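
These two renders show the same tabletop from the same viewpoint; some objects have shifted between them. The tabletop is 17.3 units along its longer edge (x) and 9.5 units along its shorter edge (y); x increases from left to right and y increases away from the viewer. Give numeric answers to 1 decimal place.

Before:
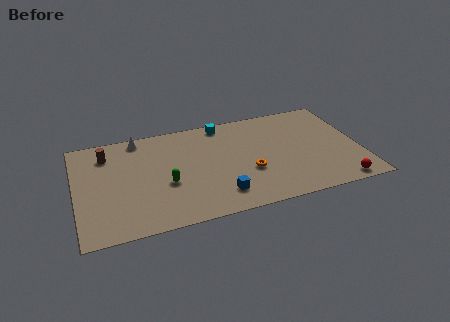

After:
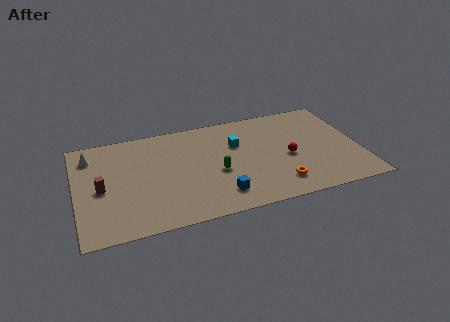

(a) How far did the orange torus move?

2.3

The orange torus was near (10.4, 3.5) before and (12.1, 1.9) after, so it travelled √(1.7² + 1.6²) ≈ 2.3 units.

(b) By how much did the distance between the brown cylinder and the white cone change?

+1.0

Before: roughly 2.2 units apart; after: 3.2. That's 1.0 units further apart.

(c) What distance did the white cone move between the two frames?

3.1

The white cone moved from about (4.0, 8.5) to (1.0, 7.6), a distance of √(3.0² + 0.9²) ≈ 3.1.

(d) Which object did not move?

the blue cube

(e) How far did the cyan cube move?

2.3

From (9.2, 8.5) to (9.9, 6.3), the cyan cube covered √(0.7² + 2.2²) ≈ 2.3 units.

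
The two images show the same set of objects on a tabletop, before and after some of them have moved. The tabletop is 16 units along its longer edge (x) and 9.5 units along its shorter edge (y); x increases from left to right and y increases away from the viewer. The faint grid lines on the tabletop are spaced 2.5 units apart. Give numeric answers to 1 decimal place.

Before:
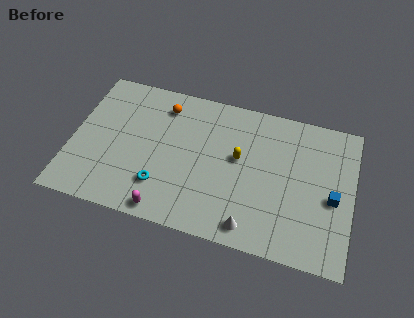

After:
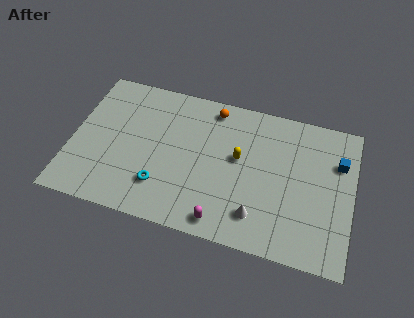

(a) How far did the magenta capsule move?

3.2

From (5.7, 0.9) to (8.9, 1.1), the magenta capsule covered √(3.2² + 0.2²) ≈ 3.2 units.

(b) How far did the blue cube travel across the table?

2.4

The blue cube was near (14.9, 4.2) before and (15.1, 6.6) after, so it travelled √(0.2² + 2.4²) ≈ 2.4 units.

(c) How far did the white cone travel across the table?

0.9

The white cone was near (10.5, 1.2) before and (10.8, 2.0) after, so it travelled √(0.3² + 0.8²) ≈ 0.9 units.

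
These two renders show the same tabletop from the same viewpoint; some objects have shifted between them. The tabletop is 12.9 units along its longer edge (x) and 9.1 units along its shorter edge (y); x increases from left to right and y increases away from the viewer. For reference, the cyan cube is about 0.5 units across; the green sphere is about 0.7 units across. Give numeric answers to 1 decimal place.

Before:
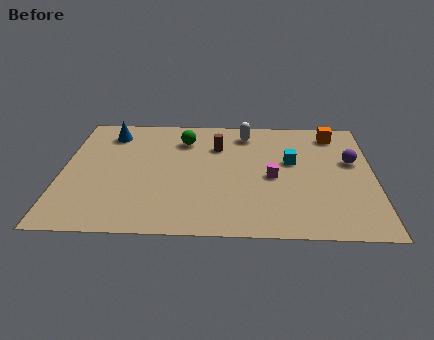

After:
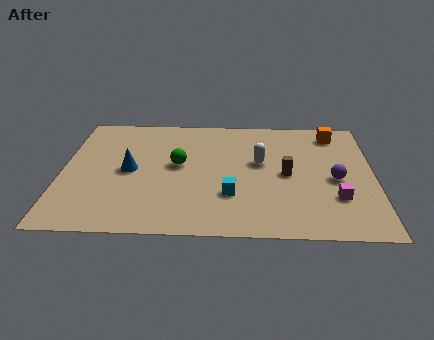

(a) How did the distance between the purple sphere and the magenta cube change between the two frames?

-2.1

Before: roughly 3.5 units apart; after: 1.4. That's 2.1 units closer together.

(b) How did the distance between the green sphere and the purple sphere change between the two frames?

-0.6

They were about 7.2 units apart before and 6.6 after — 0.6 units closer together.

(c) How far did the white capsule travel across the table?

2.4

From (7.6, 7.6) to (8.2, 5.3), the white capsule covered √(0.6² + 2.3²) ≈ 2.4 units.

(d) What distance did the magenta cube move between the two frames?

3.0

The magenta cube moved from about (8.7, 4.2) to (11.3, 2.7), a distance of √(2.6² + 1.5²) ≈ 3.0.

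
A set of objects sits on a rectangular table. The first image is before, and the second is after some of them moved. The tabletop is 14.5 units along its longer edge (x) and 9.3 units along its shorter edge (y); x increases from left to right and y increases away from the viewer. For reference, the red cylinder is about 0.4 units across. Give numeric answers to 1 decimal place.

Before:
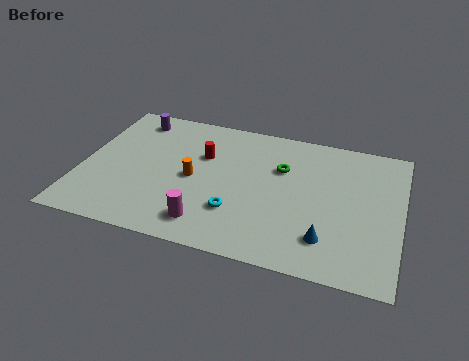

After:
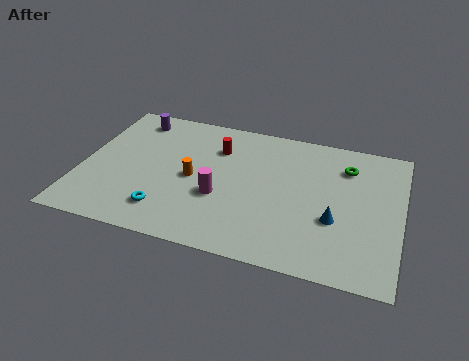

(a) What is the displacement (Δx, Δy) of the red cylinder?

(0.6, 0.7)

The red cylinder was at about (5.4, 6.1) and moved to about (6.0, 6.8).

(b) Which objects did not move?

the orange cylinder and the purple cylinder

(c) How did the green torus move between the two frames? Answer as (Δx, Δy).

(2.9, 0.9)

From the two frames, the green torus sits at roughly (9.0, 6.2) before and (11.9, 7.1) after.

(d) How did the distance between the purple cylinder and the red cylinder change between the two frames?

+0.3

The distance was about 3.8 in the first image and 4.1 in the second, so they moved 0.3 units further apart.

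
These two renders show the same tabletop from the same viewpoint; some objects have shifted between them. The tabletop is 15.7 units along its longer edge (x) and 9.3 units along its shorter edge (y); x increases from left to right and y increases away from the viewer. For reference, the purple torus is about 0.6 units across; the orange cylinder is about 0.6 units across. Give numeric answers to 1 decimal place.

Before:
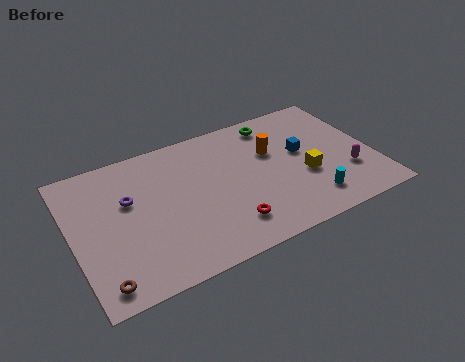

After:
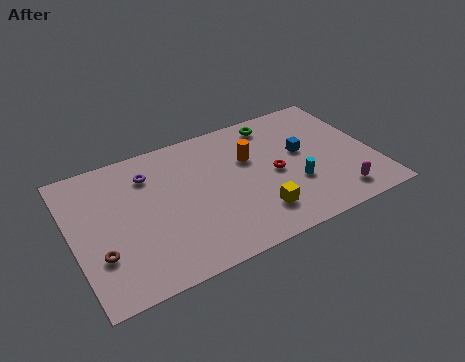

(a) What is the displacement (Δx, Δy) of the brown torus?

(0.1, 1.7)

From the two frames, the brown torus sits at roughly (1.1, 1.2) before and (1.2, 2.9) after.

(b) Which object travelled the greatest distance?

the red torus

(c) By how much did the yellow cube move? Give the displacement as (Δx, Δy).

(-2.8, -1.5)

From the two frames, the yellow cube sits at roughly (12.0, 3.6) before and (9.2, 2.1) after.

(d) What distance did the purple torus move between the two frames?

1.8

The purple torus was near (3.0, 5.8) before and (4.2, 7.1) after, so it travelled √(1.2² + 1.3²) ≈ 1.8 units.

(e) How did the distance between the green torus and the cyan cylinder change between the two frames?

-1.5

Before: roughly 6.3 units apart; after: 4.8. That's 1.5 units closer together.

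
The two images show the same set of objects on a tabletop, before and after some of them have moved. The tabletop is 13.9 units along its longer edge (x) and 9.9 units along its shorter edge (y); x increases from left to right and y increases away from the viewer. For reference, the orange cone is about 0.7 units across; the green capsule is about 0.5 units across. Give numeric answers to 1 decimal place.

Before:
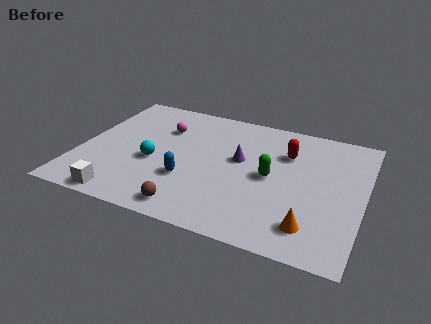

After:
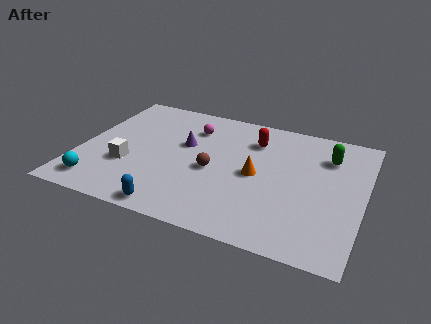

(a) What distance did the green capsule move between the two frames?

3.6

The green capsule was near (9.4, 4.9) before and (12.0, 7.4) after, so it travelled √(2.6² + 2.5²) ≈ 3.6 units.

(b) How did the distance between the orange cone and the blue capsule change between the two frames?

-1.0

The distance was about 6.3 in the first image and 5.3 in the second, so they moved 1.0 units closer together.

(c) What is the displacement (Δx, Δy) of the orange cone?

(-2.9, 2.9)

The orange cone was at about (11.6, 1.9) and moved to about (8.7, 4.8).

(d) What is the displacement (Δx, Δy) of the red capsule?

(-1.7, 0.5)

The red capsule was at about (10.0, 7.0) and moved to about (8.3, 7.5).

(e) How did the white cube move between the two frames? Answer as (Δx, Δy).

(-0.1, 2.5)

The white cube started near (2.6, 0.9) and ended near (2.5, 3.4).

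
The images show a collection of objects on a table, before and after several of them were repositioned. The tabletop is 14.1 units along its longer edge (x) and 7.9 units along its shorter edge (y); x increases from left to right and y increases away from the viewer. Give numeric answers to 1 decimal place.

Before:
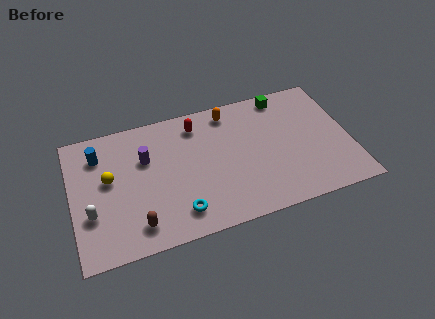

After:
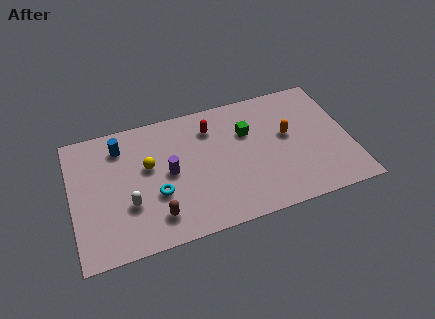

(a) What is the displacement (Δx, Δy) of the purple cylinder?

(1.1, -1.2)

The purple cylinder was at about (3.8, 5.2) and moved to about (4.9, 4.0).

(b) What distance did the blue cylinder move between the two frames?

1.1

The blue cylinder moved from about (1.5, 6.1) to (2.6, 6.3), a distance of √(1.1² + 0.2²) ≈ 1.1.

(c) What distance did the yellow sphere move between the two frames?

2.0

The yellow sphere was near (1.9, 4.5) before and (3.9, 4.7) after, so it travelled √(2.0² + 0.2²) ≈ 2.0 units.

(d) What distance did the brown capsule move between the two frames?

1.0

The brown capsule moved from about (3.1, 1.4) to (4.1, 1.6), a distance of √(1.0² + 0.2²) ≈ 1.0.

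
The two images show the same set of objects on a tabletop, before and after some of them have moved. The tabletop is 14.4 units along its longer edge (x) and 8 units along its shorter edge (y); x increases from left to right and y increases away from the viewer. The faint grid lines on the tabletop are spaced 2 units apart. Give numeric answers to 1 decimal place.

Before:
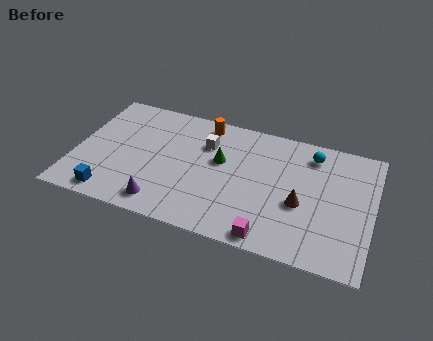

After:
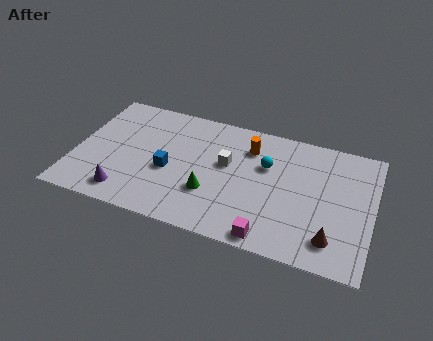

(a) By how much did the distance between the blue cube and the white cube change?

-3.3

They were about 6.3 units apart before and 3.0 after — 3.3 units closer together.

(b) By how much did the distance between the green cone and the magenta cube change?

-1.3

The distance was about 4.8 in the first image and 3.5 in the second, so they moved 1.3 units closer together.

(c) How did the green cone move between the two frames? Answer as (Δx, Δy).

(-0.3, -2.2)

From the two frames, the green cone sits at roughly (7.0, 4.8) before and (6.7, 2.6) after.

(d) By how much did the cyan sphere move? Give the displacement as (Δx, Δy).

(-2.1, -1.4)

The cyan sphere started near (11.3, 6.6) and ended near (9.2, 5.2).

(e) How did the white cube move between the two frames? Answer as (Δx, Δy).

(1.1, -1.0)

The white cube was at about (6.2, 5.7) and moved to about (7.3, 4.7).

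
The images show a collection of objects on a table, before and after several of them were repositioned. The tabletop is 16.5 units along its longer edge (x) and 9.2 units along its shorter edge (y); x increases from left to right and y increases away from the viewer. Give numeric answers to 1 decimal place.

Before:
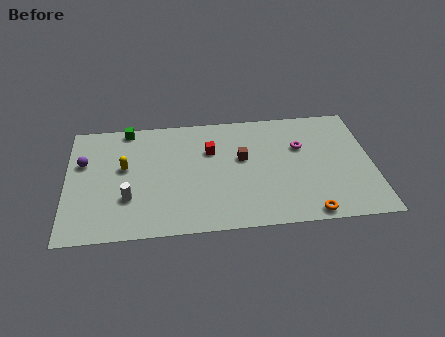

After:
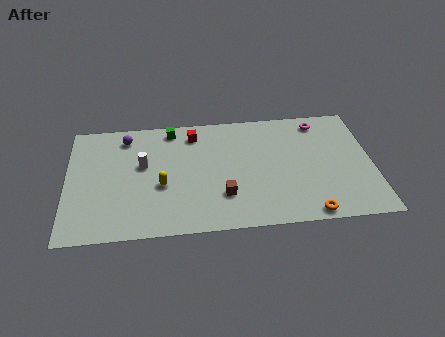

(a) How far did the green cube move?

2.4

From (3.3, 8.4) to (5.7, 8.1), the green cube covered √(2.4² + 0.3²) ≈ 2.4 units.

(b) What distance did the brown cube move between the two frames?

3.0

The brown cube moved from about (9.5, 5.4) to (8.4, 2.6), a distance of √(1.1² + 2.8²) ≈ 3.0.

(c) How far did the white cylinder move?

2.6

From (3.3, 2.9) to (4.1, 5.4), the white cylinder covered √(0.8² + 2.5²) ≈ 2.6 units.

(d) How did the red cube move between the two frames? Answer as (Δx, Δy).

(-0.9, 1.4)

The red cube was at about (7.8, 6.2) and moved to about (6.9, 7.6).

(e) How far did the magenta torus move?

2.2

The magenta torus moved from about (12.7, 6.0) to (13.8, 7.9), a distance of √(1.1² + 1.9²) ≈ 2.2.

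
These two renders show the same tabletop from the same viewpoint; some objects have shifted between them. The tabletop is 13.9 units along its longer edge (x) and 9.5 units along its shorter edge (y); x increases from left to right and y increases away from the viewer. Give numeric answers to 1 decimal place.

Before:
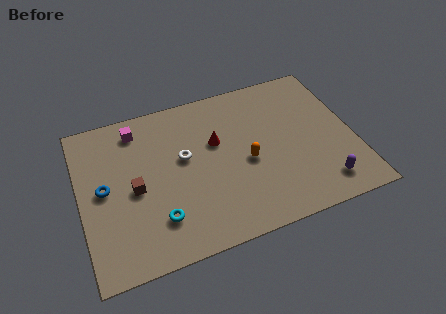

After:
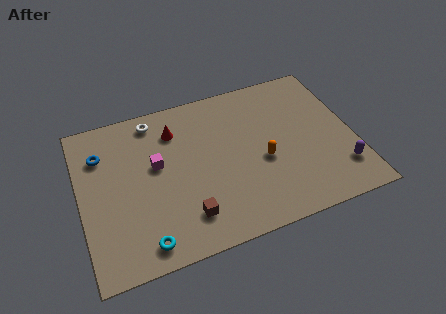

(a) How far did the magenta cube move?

2.6

The magenta cube was near (3.1, 8.0) before and (3.9, 5.5) after, so it travelled √(0.8² + 2.5²) ≈ 2.6 units.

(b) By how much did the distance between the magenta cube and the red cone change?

-2.3

The distance was about 4.4 in the first image and 2.1 in the second, so they moved 2.3 units closer together.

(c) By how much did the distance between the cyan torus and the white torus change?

+3.6

They were about 3.6 units apart before and 7.2 after — 3.6 units further apart.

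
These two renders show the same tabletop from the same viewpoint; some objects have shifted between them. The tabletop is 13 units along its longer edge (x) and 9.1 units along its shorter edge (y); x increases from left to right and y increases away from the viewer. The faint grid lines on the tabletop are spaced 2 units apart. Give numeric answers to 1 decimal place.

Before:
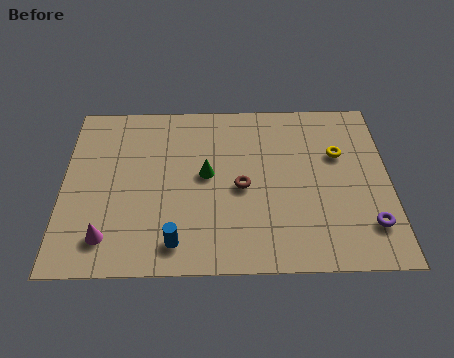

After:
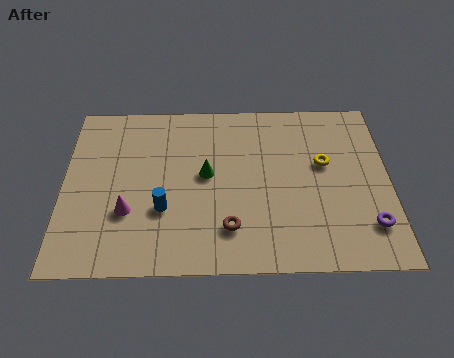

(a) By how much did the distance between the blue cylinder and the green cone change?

-1.2

The distance was about 3.7 in the first image and 2.5 in the second, so they moved 1.2 units closer together.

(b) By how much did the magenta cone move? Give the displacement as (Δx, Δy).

(0.8, 1.3)

The magenta cone started near (1.8, 1.7) and ended near (2.6, 3.0).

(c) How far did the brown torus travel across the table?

2.2

From (7.1, 4.2) to (6.6, 2.1), the brown torus covered √(0.5² + 2.1²) ≈ 2.2 units.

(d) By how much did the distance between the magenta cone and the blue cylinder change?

-1.3

Before: roughly 2.7 units apart; after: 1.4. That's 1.3 units closer together.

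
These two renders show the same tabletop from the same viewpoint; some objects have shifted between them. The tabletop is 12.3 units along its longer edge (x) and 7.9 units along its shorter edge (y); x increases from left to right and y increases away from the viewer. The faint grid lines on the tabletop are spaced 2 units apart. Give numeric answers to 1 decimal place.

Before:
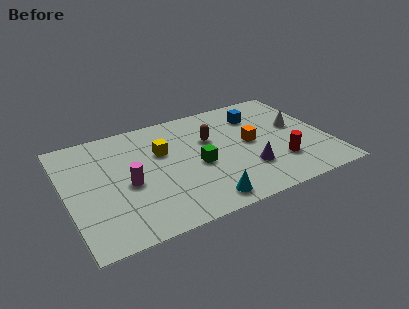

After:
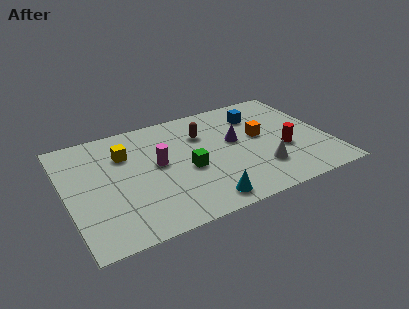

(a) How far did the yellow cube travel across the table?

1.8

The yellow cube moved from about (4.6, 5.1) to (2.9, 5.6), a distance of √(1.7² + 0.5²) ≈ 1.8.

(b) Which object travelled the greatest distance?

the white cone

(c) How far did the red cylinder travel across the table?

0.9

From (9.8, 2.2) to (10.1, 3.0), the red cylinder covered √(0.3² + 0.8²) ≈ 0.9 units.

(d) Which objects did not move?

the blue cube and the cyan cone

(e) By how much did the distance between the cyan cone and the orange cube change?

+0.6

The distance was about 4.1 in the first image and 4.7 in the second, so they moved 0.6 units further apart.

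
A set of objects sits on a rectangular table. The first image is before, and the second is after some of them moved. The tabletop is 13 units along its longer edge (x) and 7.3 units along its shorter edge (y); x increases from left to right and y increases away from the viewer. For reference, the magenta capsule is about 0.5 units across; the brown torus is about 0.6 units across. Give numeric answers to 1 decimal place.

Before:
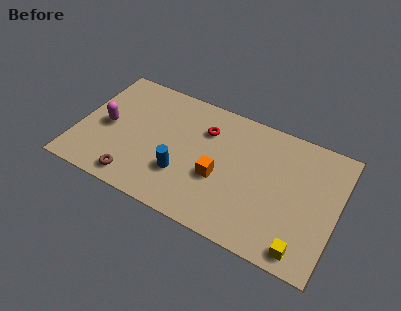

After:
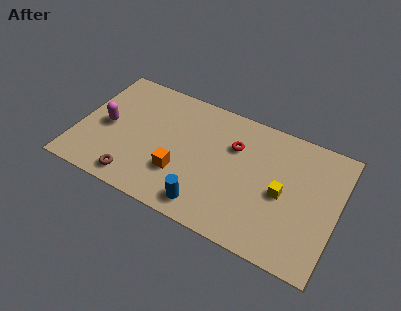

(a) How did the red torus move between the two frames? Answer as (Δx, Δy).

(1.5, -0.3)

The red torus was at about (6.2, 5.3) and moved to about (7.7, 5.0).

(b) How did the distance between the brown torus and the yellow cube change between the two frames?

-0.9

Before: roughly 8.4 units apart; after: 7.5. That's 0.9 units closer together.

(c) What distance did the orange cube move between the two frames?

2.0

From (7.2, 2.9) to (5.3, 2.3), the orange cube covered √(1.9² + 0.6²) ≈ 2.0 units.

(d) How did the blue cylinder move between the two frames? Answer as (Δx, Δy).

(1.4, -1.2)

The blue cylinder was at about (5.4, 2.3) and moved to about (6.8, 1.1).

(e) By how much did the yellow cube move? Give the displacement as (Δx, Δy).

(-1.3, 2.5)

From the two frames, the yellow cube sits at roughly (11.6, 0.9) before and (10.3, 3.4) after.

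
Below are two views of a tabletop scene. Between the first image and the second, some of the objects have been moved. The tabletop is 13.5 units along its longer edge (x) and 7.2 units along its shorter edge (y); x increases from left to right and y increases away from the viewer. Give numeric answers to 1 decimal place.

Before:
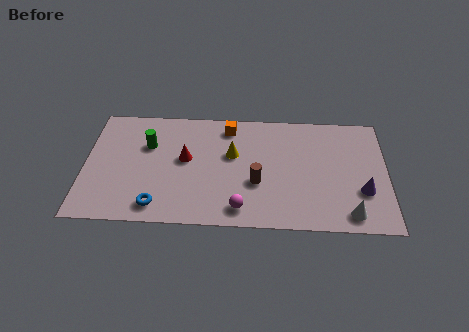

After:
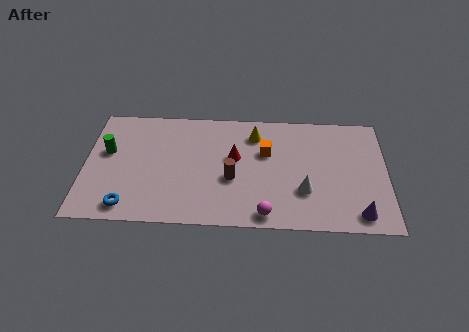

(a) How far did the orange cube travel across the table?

2.3

The orange cube was near (6.4, 6.1) before and (8.1, 4.6) after, so it travelled √(1.7² + 1.5²) ≈ 2.3 units.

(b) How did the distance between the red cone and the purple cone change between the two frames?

-1.7

They were about 8.1 units apart before and 6.4 after — 1.7 units closer together.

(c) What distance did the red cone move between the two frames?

2.2

From (4.5, 4.0) to (6.7, 4.2), the red cone covered √(2.2² + 0.2²) ≈ 2.2 units.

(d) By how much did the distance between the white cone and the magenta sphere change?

-2.5

Before: roughly 4.8 units apart; after: 2.3. That's 2.5 units closer together.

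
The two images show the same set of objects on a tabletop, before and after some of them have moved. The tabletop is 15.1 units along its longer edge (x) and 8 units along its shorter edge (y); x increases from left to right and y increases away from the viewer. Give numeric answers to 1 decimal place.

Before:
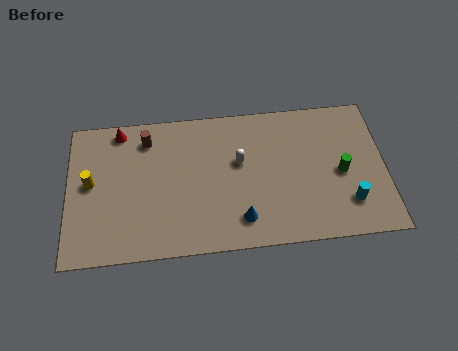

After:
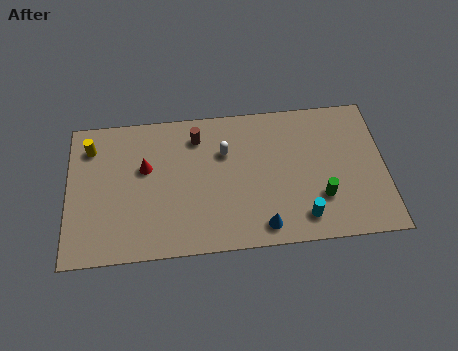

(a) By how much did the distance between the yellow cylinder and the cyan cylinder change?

-1.3

They were about 12.4 units apart before and 11.1 after — 1.3 units closer together.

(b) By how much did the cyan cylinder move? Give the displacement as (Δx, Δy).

(-2.2, -0.6)

The cyan cylinder was at about (13.3, 2.0) and moved to about (11.1, 1.4).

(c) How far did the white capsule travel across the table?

0.9

The white capsule moved from about (8.2, 4.8) to (7.5, 5.4), a distance of √(0.7² + 0.6²) ≈ 0.9.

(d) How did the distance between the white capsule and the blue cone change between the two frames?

+1.4

The distance was about 3.2 in the first image and 4.6 in the second, so they moved 1.4 units further apart.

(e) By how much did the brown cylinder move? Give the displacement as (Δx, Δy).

(2.4, -0.1)

From the two frames, the brown cylinder sits at roughly (3.8, 6.5) before and (6.2, 6.4) after.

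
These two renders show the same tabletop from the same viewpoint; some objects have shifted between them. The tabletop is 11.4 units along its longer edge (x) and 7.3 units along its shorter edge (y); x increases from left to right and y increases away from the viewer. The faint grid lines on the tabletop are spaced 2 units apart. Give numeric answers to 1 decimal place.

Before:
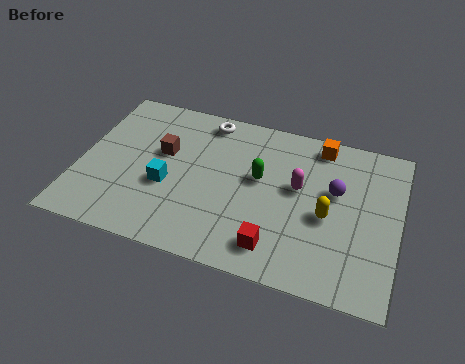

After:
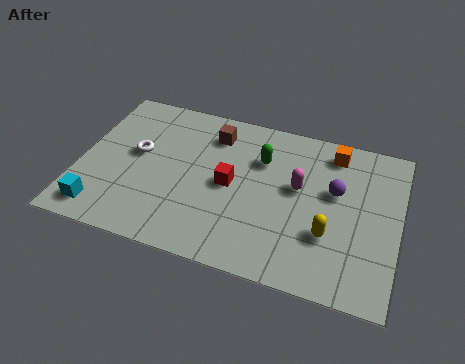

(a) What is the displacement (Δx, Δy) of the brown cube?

(1.7, 1.4)

From the two frames, the brown cube sits at roughly (2.9, 4.4) before and (4.6, 5.8) after.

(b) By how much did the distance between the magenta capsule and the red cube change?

-0.5

The distance was about 3.0 in the first image and 2.5 in the second, so they moved 0.5 units closer together.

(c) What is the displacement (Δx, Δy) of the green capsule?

(0.0, 0.9)

The green capsule started near (6.4, 4.2) and ended near (6.4, 5.1).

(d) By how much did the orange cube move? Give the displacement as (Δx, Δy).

(0.5, -0.2)

The orange cube was at about (8.4, 6.4) and moved to about (8.9, 6.2).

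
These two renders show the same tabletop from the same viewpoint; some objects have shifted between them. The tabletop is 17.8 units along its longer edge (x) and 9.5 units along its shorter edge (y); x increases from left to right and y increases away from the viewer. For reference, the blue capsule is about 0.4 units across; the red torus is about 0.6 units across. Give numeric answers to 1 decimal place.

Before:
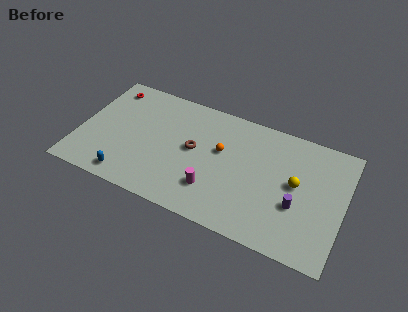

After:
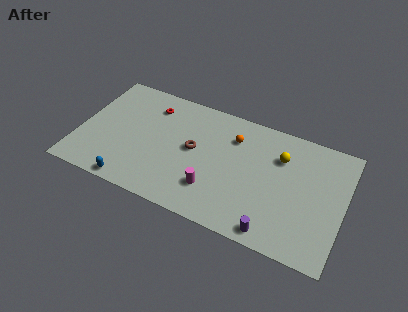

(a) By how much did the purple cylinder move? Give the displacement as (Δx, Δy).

(-1.3, -2.5)

The purple cylinder was at about (14.8, 3.5) and moved to about (13.5, 1.0).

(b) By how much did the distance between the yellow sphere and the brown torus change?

-1.0

The distance was about 6.9 in the first image and 5.9 in the second, so they moved 1.0 units closer together.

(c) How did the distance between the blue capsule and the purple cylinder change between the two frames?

-1.8

They were about 11.3 units apart before and 9.5 after — 1.8 units closer together.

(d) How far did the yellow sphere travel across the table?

2.1

The yellow sphere moved from about (14.6, 5.1) to (13.4, 6.8), a distance of √(1.2² + 1.7²) ≈ 2.1.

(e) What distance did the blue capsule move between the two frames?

0.5

The blue capsule was near (3.7, 1.2) before and (4.0, 0.8) after, so it travelled √(0.3² + 0.4²) ≈ 0.5 units.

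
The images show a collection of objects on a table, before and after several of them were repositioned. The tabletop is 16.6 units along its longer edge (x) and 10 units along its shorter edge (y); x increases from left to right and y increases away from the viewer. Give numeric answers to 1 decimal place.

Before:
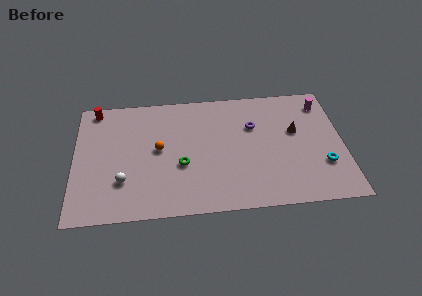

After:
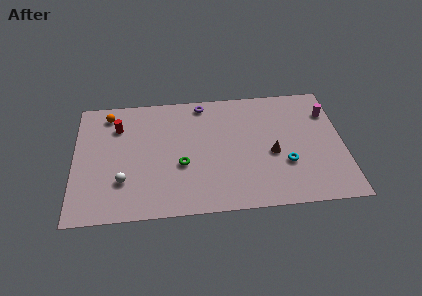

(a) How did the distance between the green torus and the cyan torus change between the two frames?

-2.3

The distance was about 8.7 in the first image and 6.4 in the second, so they moved 2.3 units closer together.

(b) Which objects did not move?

the white sphere and the green torus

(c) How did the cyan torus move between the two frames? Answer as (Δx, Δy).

(-2.3, 0.3)

The cyan torus started near (15.3, 3.1) and ended near (13.0, 3.4).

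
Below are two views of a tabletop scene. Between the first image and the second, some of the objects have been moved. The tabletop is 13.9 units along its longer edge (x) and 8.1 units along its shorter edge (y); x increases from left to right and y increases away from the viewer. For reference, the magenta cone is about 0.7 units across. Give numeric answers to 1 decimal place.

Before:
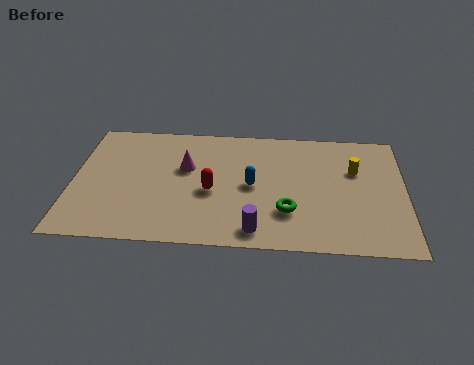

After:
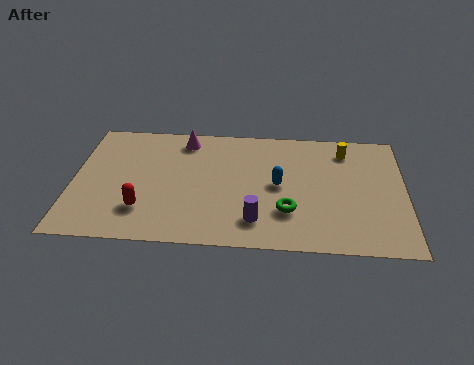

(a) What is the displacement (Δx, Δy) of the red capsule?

(-2.8, -1.4)

From the two frames, the red capsule sits at roughly (5.8, 3.5) before and (3.0, 2.1) after.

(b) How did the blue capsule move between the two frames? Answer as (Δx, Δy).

(1.1, 0.1)

From the two frames, the blue capsule sits at roughly (7.5, 4.0) before and (8.6, 4.1) after.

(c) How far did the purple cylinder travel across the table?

0.6

From (7.7, 1.1) to (7.7, 1.7), the purple cylinder covered √(0.0² + 0.6²) ≈ 0.6 units.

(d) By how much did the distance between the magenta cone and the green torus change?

+1.3

Before: roughly 5.0 units apart; after: 6.3. That's 1.3 units further apart.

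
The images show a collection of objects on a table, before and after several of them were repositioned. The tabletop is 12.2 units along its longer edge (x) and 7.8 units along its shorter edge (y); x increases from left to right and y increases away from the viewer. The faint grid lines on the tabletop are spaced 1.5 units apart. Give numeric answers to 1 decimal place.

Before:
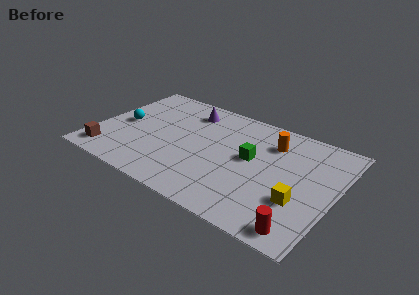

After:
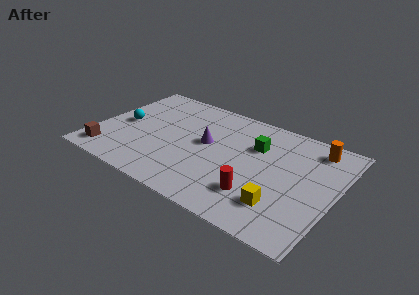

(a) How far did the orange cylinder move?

2.2

The orange cylinder moved from about (8.7, 5.9) to (10.8, 6.6), a distance of √(2.1² + 0.7²) ≈ 2.2.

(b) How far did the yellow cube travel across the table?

1.1

The yellow cube moved from about (10.6, 2.6) to (9.8, 1.9), a distance of √(0.8² + 0.7²) ≈ 1.1.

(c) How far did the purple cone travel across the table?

2.4

From (4.3, 6.3) to (5.6, 4.3), the purple cone covered √(1.3² + 2.0²) ≈ 2.4 units.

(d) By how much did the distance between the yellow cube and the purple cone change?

-2.5

Before: roughly 7.3 units apart; after: 4.8. That's 2.5 units closer together.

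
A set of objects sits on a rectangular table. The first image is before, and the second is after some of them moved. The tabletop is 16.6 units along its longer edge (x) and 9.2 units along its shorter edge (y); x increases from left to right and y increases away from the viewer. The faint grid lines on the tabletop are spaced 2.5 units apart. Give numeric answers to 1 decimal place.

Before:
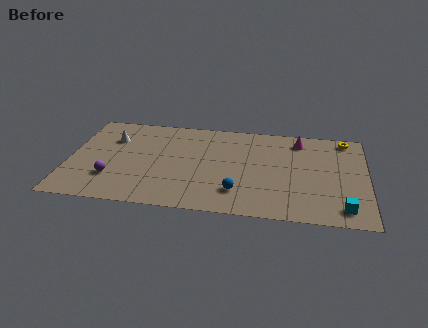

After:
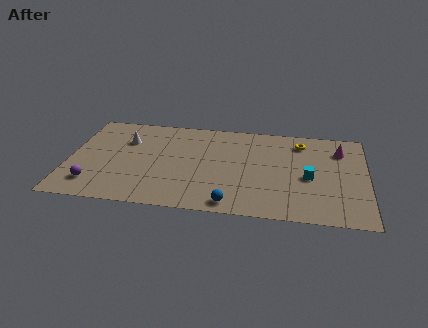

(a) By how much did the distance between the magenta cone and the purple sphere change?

+3.0

They were about 11.5 units apart before and 14.5 after — 3.0 units further apart.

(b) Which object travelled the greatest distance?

the cyan cube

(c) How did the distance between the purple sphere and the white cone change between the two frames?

+0.9

The distance was about 3.9 in the first image and 4.8 in the second, so they moved 0.9 units further apart.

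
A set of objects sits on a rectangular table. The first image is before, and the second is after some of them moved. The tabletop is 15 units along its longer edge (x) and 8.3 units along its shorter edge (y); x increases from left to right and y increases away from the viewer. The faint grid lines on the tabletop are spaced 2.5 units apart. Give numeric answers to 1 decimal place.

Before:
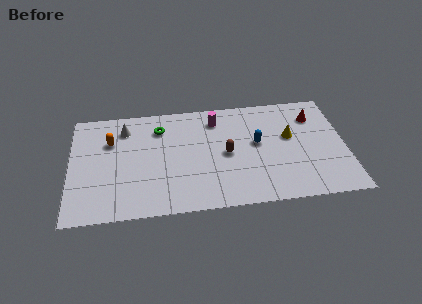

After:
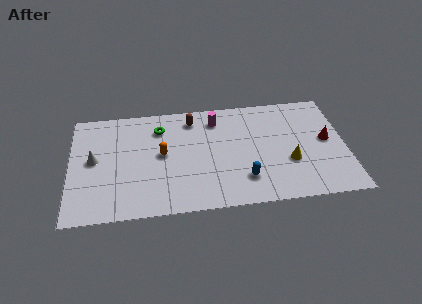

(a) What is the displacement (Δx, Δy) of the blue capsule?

(-0.8, -2.6)

From the two frames, the blue capsule sits at roughly (10.2, 4.6) before and (9.4, 2.0) after.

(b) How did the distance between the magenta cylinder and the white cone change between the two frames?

+2.1

The distance was about 5.0 in the first image and 7.1 in the second, so they moved 2.1 units further apart.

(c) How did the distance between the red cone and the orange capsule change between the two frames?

-2.2

They were about 11.2 units apart before and 9.0 after — 2.2 units closer together.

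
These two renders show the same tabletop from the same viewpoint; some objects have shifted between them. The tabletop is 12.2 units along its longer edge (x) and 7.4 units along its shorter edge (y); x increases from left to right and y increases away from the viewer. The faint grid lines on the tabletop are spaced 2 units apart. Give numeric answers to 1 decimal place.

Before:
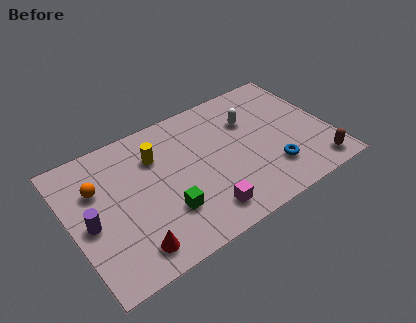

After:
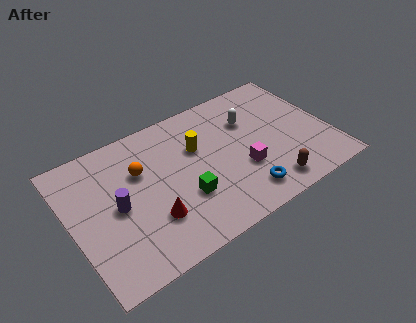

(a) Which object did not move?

the white capsule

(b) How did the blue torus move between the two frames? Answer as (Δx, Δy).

(-1.5, -0.6)

The blue torus was at about (9.2, 1.9) and moved to about (7.7, 1.3).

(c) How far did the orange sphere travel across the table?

2.0

The orange sphere moved from about (1.4, 5.0) to (3.4, 4.9), a distance of √(2.0² + 0.1²) ≈ 2.0.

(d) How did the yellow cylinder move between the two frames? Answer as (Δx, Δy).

(1.9, -0.5)

The yellow cylinder was at about (4.2, 5.3) and moved to about (6.1, 4.8).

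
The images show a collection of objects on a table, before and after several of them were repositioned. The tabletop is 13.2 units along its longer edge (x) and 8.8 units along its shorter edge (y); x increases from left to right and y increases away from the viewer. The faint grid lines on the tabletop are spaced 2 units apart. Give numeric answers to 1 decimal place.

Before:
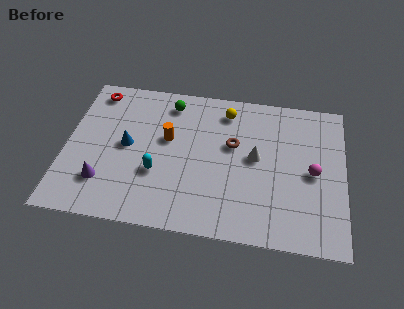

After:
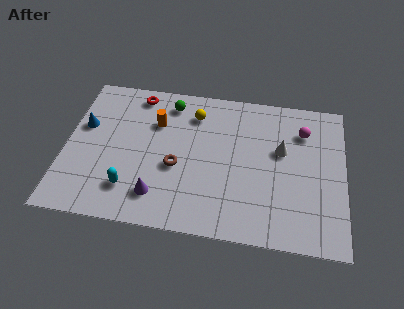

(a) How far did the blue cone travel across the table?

2.3

The blue cone moved from about (2.9, 4.5) to (0.8, 5.4), a distance of √(2.1² + 0.9²) ≈ 2.3.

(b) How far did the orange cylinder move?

1.1

The orange cylinder was near (4.8, 5.2) before and (4.2, 6.1) after, so it travelled √(0.6² + 0.9²) ≈ 1.1 units.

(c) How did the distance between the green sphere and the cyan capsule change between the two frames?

+1.3

The distance was about 4.3 in the first image and 5.6 in the second, so they moved 1.3 units further apart.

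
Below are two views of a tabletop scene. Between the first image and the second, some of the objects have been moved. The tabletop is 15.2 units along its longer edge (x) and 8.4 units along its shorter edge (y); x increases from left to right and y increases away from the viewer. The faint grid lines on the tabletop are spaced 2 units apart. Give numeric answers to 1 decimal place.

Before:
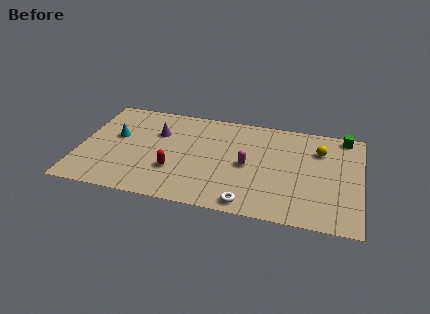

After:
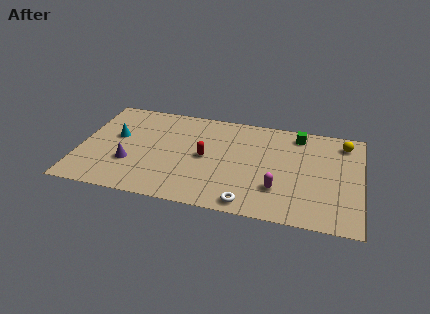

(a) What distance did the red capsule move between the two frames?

2.2

From (5.2, 2.7) to (6.8, 4.2), the red capsule covered √(1.6² + 1.5²) ≈ 2.2 units.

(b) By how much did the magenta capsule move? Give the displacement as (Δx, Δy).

(1.7, -1.6)

The magenta capsule was at about (9.1, 4.0) and moved to about (10.8, 2.4).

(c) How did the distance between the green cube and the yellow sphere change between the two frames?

+0.5

They were about 2.0 units apart before and 2.5 after — 0.5 units further apart.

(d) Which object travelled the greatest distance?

the purple cone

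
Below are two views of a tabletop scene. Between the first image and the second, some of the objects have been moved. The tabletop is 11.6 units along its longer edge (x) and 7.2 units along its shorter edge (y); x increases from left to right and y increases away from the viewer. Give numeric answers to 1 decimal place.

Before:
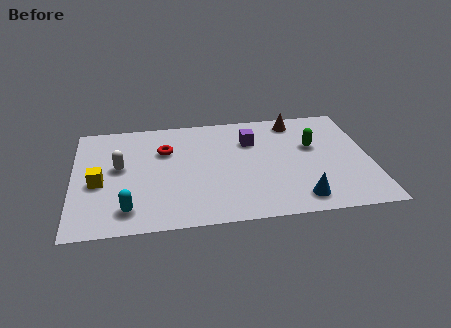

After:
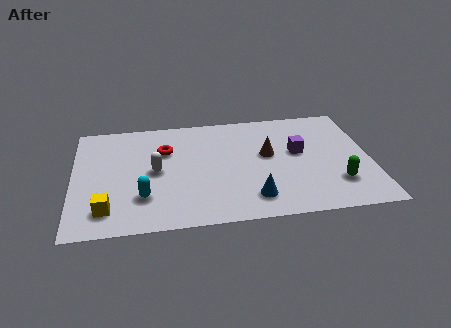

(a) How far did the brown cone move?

2.4

The brown cone was near (8.8, 6.2) before and (7.6, 4.1) after, so it travelled √(1.2² + 2.1²) ≈ 2.4 units.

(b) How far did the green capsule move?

2.6

From (9.4, 4.4) to (10.2, 1.9), the green capsule covered √(0.8² + 2.5²) ≈ 2.6 units.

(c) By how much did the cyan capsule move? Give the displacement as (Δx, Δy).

(0.6, 0.7)

The cyan capsule was at about (2.1, 1.3) and moved to about (2.7, 2.0).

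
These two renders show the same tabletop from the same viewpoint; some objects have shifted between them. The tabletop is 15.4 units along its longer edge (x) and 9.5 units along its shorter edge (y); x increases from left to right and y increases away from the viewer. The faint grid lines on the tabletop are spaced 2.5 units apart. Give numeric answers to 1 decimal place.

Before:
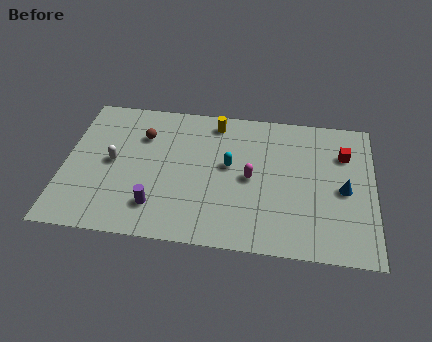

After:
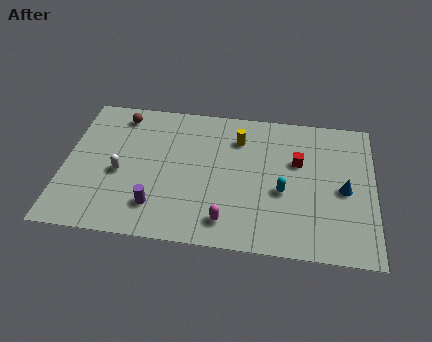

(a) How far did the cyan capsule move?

3.0

The cyan capsule was near (8.2, 5.3) before and (10.9, 3.9) after, so it travelled √(2.7² + 1.4²) ≈ 3.0 units.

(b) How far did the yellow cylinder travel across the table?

1.6

The yellow cylinder was near (7.4, 8.2) before and (8.6, 7.2) after, so it travelled √(1.2² + 1.0²) ≈ 1.6 units.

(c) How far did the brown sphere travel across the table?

1.8

From (3.8, 6.8) to (2.6, 8.1), the brown sphere covered √(1.2² + 1.3²) ≈ 1.8 units.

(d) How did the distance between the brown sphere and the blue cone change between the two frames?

+1.5

They were about 10.4 units apart before and 11.9 after — 1.5 units further apart.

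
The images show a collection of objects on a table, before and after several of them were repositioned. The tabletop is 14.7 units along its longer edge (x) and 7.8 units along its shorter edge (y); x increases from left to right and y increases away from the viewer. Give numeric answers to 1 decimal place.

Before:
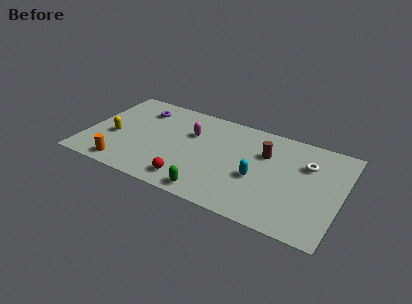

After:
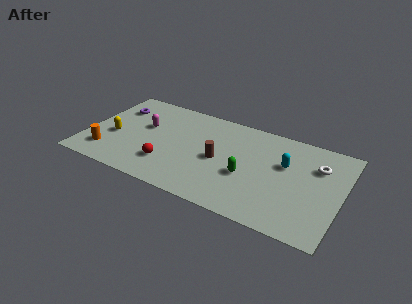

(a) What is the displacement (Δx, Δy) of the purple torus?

(-1.4, -0.4)

The purple torus was at about (2.8, 6.1) and moved to about (1.4, 5.7).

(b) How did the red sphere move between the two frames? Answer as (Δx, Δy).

(-1.4, 0.8)

From the two frames, the red sphere sits at roughly (6.3, 1.3) before and (4.9, 2.1) after.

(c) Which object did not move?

the yellow capsule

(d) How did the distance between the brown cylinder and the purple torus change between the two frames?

-0.8

They were about 7.4 units apart before and 6.6 after — 0.8 units closer together.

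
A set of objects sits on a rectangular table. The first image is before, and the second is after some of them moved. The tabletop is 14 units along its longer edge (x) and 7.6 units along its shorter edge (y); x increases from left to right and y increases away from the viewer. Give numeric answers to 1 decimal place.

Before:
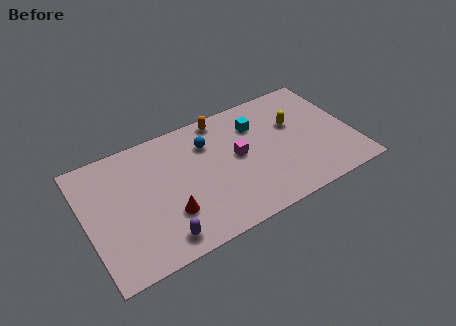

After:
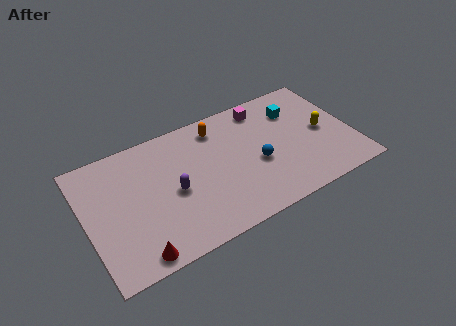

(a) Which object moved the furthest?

the blue sphere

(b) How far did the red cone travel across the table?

2.4

The red cone was near (4.1, 2.3) before and (2.2, 0.8) after, so it travelled √(1.9² + 1.5²) ≈ 2.4 units.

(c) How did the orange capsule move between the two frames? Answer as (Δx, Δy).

(-0.3, -0.5)

From the two frames, the orange capsule sits at roughly (7.5, 6.8) before and (7.2, 6.3) after.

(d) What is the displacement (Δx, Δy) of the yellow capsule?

(1.4, -1.1)

From the two frames, the yellow capsule sits at roughly (11.1, 4.8) before and (12.5, 3.7) after.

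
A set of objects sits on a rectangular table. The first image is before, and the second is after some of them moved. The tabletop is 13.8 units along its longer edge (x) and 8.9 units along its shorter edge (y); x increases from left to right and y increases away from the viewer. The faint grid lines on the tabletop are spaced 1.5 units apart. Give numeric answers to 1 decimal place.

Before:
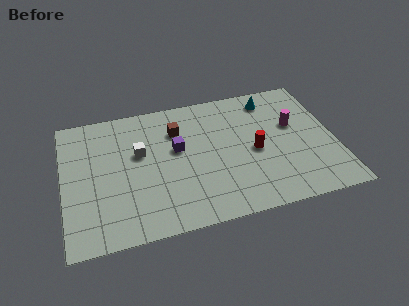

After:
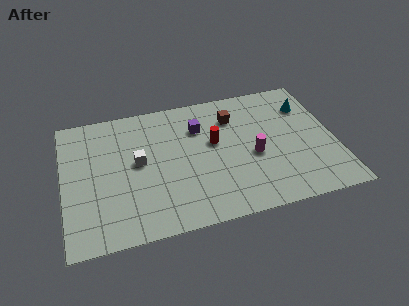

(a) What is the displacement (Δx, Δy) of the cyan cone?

(1.8, -0.9)

From the two frames, the cyan cone sits at roughly (10.8, 7.5) before and (12.6, 6.6) after.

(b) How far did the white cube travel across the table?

0.6

The white cube was near (3.9, 5.4) before and (3.8, 4.8) after, so it travelled √(0.1² + 0.6²) ≈ 0.6 units.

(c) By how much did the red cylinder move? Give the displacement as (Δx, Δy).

(-2.0, 1.1)

From the two frames, the red cylinder sits at roughly (9.7, 4.1) before and (7.7, 5.2) after.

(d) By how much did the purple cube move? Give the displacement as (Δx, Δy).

(1.2, 1.2)

From the two frames, the purple cube sits at roughly (5.8, 5.2) before and (7.0, 6.4) after.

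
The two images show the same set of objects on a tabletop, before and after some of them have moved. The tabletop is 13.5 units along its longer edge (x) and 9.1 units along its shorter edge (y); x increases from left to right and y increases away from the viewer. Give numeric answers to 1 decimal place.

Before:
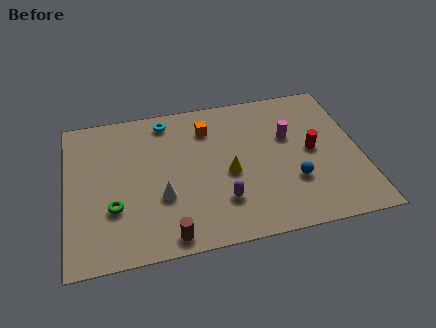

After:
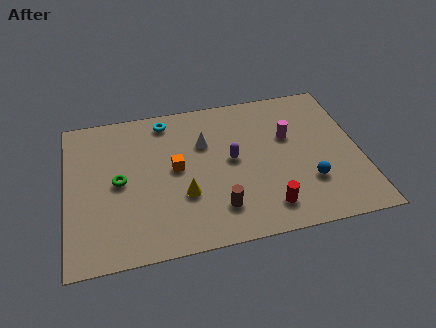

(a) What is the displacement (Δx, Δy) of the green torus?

(0.3, 1.5)

From the two frames, the green torus sits at roughly (2.1, 3.0) before and (2.4, 4.5) after.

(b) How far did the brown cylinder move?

2.5

From (4.5, 0.9) to (6.8, 2.0), the brown cylinder covered √(2.3² + 1.1²) ≈ 2.5 units.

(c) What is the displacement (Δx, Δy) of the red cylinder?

(-2.3, -3.0)

From the two frames, the red cylinder sits at roughly (11.3, 4.6) before and (9.0, 1.6) after.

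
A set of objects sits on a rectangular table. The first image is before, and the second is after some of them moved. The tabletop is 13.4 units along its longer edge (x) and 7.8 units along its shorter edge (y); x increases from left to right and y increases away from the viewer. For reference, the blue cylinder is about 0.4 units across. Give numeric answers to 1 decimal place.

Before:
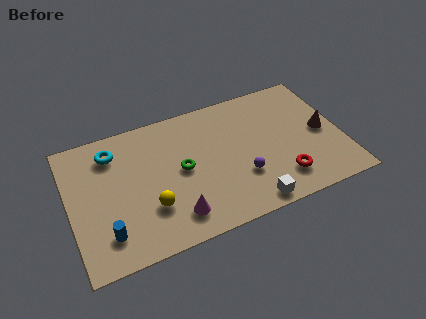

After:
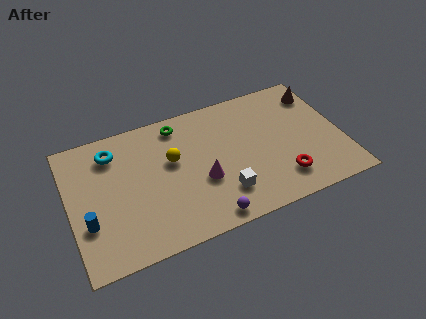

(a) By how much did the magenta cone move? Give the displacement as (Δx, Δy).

(1.5, 1.5)

The magenta cone started near (4.9, 1.5) and ended near (6.4, 3.0).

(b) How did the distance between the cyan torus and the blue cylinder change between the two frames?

-0.7

Before: roughly 4.6 units apart; after: 3.9. That's 0.7 units closer together.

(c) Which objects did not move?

the cyan torus and the red torus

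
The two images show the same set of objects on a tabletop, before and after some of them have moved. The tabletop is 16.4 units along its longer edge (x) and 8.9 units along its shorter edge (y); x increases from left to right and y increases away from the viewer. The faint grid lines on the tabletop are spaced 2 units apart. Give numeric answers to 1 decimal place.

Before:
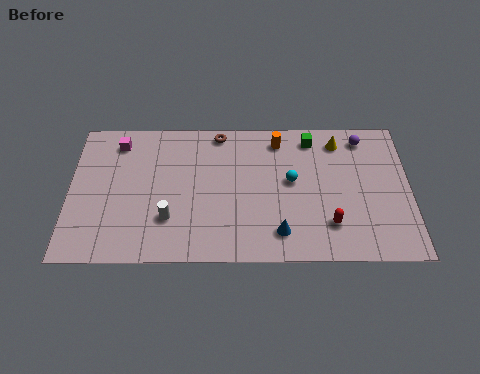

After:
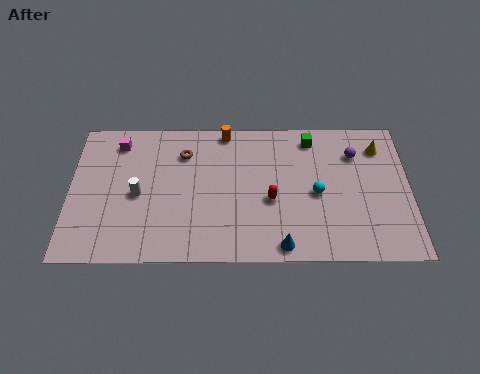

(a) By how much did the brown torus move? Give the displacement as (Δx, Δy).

(-1.7, -1.3)

From the two frames, the brown torus sits at roughly (7.2, 8.0) before and (5.5, 6.7) after.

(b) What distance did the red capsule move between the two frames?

3.2

The red capsule moved from about (12.5, 2.2) to (9.7, 3.7), a distance of √(2.8² + 1.5²) ≈ 3.2.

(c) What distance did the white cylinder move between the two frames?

2.1

The white cylinder moved from about (4.8, 2.6) to (3.3, 4.1), a distance of √(1.5² + 1.5²) ≈ 2.1.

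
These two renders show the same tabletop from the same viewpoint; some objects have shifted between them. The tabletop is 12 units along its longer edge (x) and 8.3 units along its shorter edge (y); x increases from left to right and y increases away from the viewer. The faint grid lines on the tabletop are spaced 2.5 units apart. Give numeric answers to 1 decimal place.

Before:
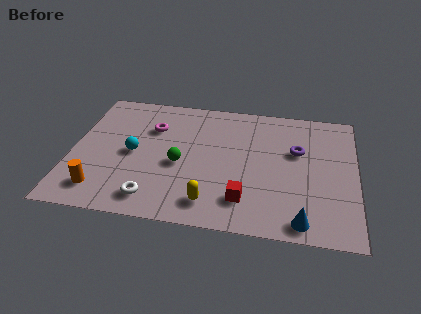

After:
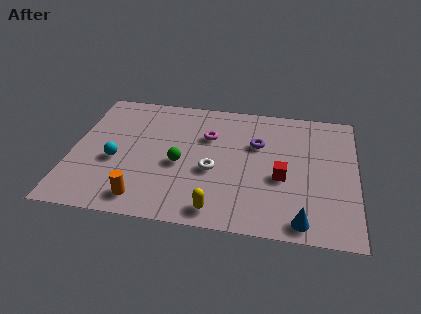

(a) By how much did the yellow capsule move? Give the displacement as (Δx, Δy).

(0.3, -0.4)

From the two frames, the yellow capsule sits at roughly (6.0, 1.4) before and (6.3, 1.0) after.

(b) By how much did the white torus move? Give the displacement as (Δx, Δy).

(2.4, 2.1)

The white torus was at about (3.6, 1.3) and moved to about (6.0, 3.4).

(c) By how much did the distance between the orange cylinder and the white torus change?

+1.4

Before: roughly 2.2 units apart; after: 3.6. That's 1.4 units further apart.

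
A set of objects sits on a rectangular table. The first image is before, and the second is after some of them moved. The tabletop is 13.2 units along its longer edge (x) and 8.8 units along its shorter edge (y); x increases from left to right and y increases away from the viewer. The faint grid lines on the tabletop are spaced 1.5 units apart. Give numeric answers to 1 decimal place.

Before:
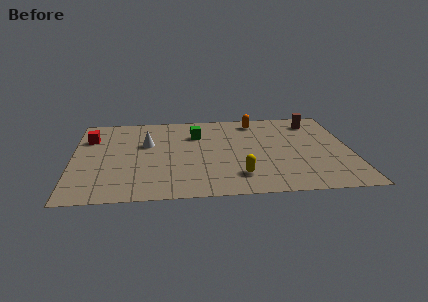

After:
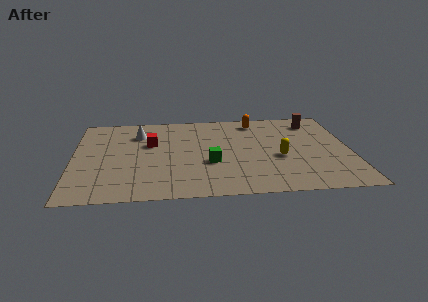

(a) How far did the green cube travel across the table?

3.1

From (5.9, 6.3) to (6.5, 3.3), the green cube covered √(0.6² + 3.0²) ≈ 3.1 units.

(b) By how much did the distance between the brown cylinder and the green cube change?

+0.6

They were about 5.8 units apart before and 6.4 after — 0.6 units further apart.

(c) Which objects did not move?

the brown cylinder and the orange capsule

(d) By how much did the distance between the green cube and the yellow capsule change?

-1.5

They were about 4.8 units apart before and 3.3 after — 1.5 units closer together.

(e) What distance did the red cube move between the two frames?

3.0

The red cube moved from about (0.8, 6.3) to (3.7, 5.5), a distance of √(2.9² + 0.8²) ≈ 3.0.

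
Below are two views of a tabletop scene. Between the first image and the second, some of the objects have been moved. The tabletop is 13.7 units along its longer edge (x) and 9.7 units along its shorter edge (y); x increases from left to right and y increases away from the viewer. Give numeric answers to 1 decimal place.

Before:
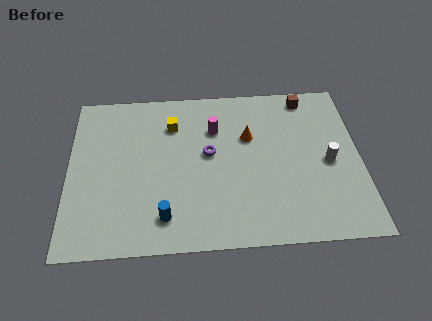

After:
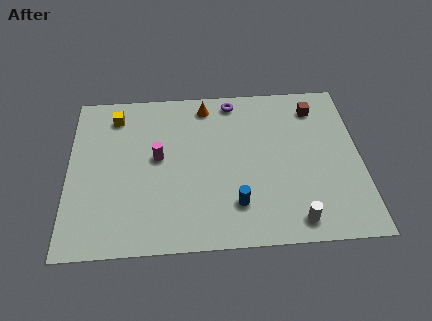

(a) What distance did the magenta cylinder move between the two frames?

3.1

From (6.9, 6.9) to (4.2, 5.3), the magenta cylinder covered √(2.7² + 1.6²) ≈ 3.1 units.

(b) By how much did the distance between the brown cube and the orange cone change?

+1.6

They were about 3.6 units apart before and 5.2 after — 1.6 units further apart.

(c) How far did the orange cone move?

2.9

The orange cone moved from about (8.5, 6.3) to (6.5, 8.4), a distance of √(2.0² + 2.1²) ≈ 2.9.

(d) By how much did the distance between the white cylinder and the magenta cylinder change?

+1.7

The distance was about 5.8 in the first image and 7.5 in the second, so they moved 1.7 units further apart.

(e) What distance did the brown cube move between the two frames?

0.8

From (11.3, 8.6) to (11.7, 7.9), the brown cube covered √(0.4² + 0.7²) ≈ 0.8 units.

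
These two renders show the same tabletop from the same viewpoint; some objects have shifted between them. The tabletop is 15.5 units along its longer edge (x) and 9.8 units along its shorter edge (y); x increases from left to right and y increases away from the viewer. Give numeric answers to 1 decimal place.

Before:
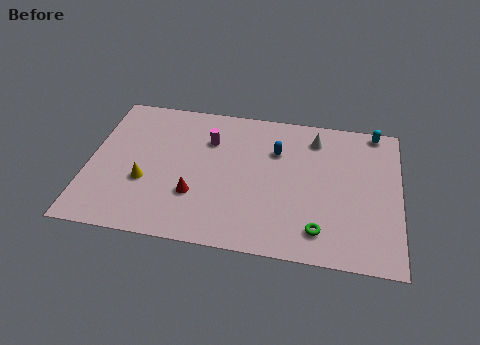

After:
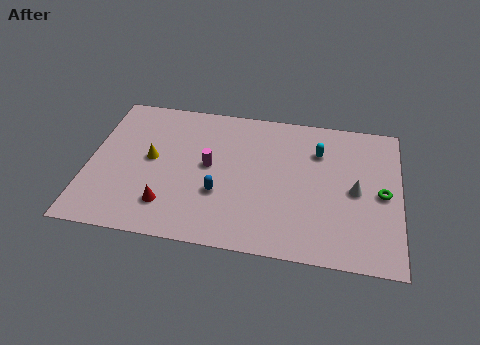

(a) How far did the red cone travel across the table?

1.6

From (5.4, 3.1) to (4.1, 2.2), the red cone covered √(1.3² + 0.9²) ≈ 1.6 units.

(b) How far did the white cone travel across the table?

3.9

The white cone moved from about (11.2, 8.0) to (13.3, 4.7), a distance of √(2.1² + 3.3²) ≈ 3.9.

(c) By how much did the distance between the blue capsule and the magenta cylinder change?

-1.5

Before: roughly 3.4 units apart; after: 1.9. That's 1.5 units closer together.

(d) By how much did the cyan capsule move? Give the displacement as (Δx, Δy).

(-2.8, -1.9)

From the two frames, the cyan capsule sits at roughly (14.2, 9.0) before and (11.4, 7.1) after.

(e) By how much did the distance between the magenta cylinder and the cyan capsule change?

-2.8

They were about 8.5 units apart before and 5.7 after — 2.8 units closer together.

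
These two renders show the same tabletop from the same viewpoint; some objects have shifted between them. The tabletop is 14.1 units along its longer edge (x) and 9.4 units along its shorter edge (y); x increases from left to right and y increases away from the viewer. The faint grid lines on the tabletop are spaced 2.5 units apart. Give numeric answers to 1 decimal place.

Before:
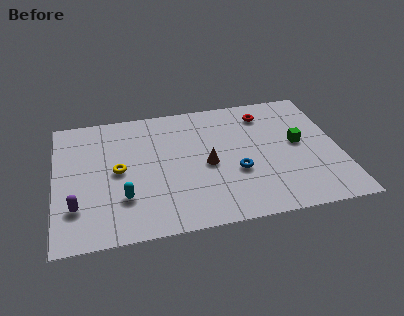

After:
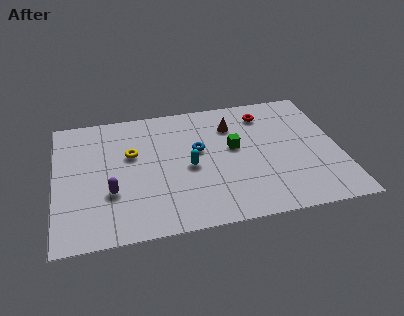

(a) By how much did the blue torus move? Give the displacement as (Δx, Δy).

(-1.8, 2.0)

The blue torus started near (8.9, 3.5) and ended near (7.1, 5.5).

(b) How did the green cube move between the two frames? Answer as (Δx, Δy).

(-3.2, 0.3)

The green cube started near (12.1, 5.0) and ended near (8.9, 5.3).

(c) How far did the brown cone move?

3.0

The brown cone moved from about (7.5, 4.3) to (8.9, 7.0), a distance of √(1.4² + 2.7²) ≈ 3.0.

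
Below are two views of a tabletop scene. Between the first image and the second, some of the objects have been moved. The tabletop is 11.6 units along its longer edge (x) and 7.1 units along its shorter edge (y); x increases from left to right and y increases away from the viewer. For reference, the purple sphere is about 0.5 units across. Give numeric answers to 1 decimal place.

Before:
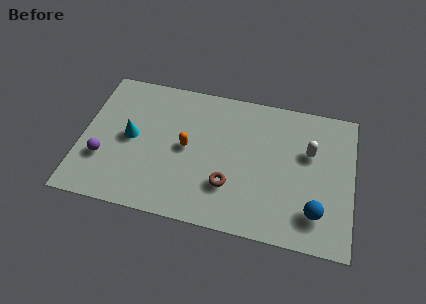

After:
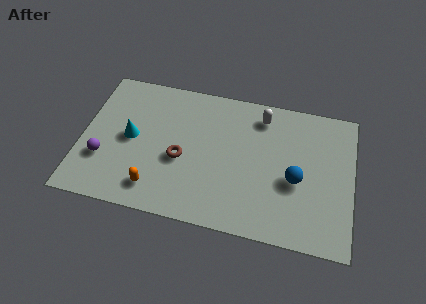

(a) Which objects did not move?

the cyan cone and the purple sphere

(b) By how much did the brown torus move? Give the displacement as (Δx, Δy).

(-2.1, 0.9)

From the two frames, the brown torus sits at roughly (6.4, 2.1) before and (4.3, 3.0) after.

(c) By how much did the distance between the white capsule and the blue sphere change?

+0.4

They were about 2.9 units apart before and 3.3 after — 0.4 units further apart.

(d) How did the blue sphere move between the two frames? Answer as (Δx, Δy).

(-0.9, 1.4)

The blue sphere started near (10.1, 1.6) and ended near (9.2, 3.0).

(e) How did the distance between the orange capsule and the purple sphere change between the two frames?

-1.2

The distance was about 3.7 in the first image and 2.5 in the second, so they moved 1.2 units closer together.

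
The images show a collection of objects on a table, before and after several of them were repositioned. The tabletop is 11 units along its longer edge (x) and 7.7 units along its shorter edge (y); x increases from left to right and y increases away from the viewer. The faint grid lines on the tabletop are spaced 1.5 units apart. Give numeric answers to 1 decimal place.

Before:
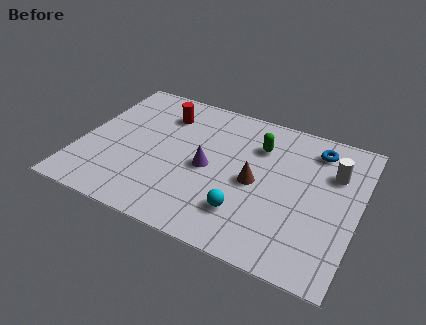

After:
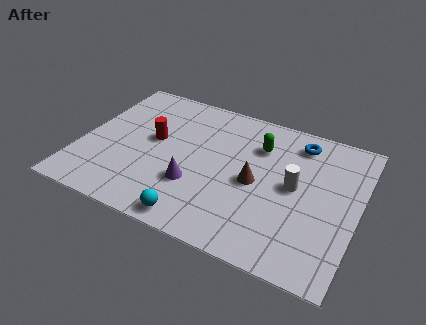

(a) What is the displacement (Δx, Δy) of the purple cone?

(-0.4, -1.1)

The purple cone started near (5.1, 3.6) and ended near (4.7, 2.5).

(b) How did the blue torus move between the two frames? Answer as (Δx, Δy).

(-0.7, 0.1)

From the two frames, the blue torus sits at roughly (9.1, 6.3) before and (8.4, 6.4) after.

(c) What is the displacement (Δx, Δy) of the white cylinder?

(-1.4, -1.3)

The white cylinder was at about (9.9, 5.3) and moved to about (8.5, 4.0).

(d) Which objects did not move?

the green capsule and the brown cone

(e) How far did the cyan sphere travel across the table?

2.1

From (6.8, 1.9) to (5.0, 0.8), the cyan sphere covered √(1.8² + 1.1²) ≈ 2.1 units.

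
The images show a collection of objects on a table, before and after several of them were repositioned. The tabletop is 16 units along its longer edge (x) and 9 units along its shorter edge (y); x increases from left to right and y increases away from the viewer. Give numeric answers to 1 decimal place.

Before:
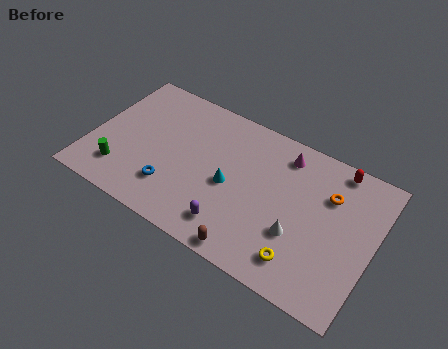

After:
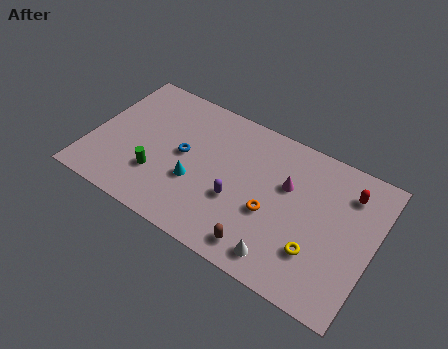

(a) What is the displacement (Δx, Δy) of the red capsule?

(0.8, -1.1)

The red capsule was at about (13.5, 8.1) and moved to about (14.3, 7.0).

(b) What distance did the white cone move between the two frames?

1.9

The white cone moved from about (12.0, 3.1) to (11.4, 1.3), a distance of √(0.6² + 1.8²) ≈ 1.9.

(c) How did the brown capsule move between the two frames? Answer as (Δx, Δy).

(0.5, 0.5)

From the two frames, the brown capsule sits at roughly (9.7, 0.8) before and (10.2, 1.3) after.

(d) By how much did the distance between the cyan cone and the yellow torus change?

+2.0

Before: roughly 5.0 units apart; after: 7.0. That's 2.0 units further apart.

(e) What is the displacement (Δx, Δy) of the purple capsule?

(0.0, 1.7)

The purple capsule started near (8.5, 1.7) and ended near (8.5, 3.4).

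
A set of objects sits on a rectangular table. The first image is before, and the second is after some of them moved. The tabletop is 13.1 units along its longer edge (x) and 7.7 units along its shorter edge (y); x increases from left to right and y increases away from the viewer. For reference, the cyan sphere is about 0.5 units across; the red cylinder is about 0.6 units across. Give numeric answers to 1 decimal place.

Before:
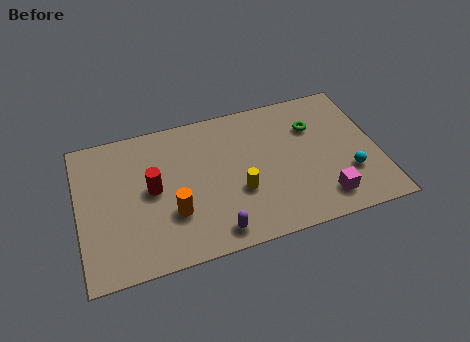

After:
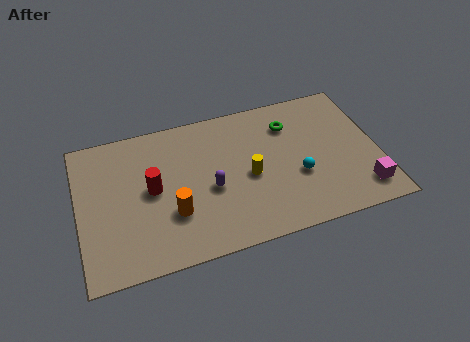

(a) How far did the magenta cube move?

1.7

From (10.5, 1.4) to (12.2, 1.4), the magenta cube covered √(1.7² + 0.0²) ≈ 1.7 units.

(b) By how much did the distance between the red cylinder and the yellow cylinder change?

+0.3

Before: roughly 3.9 units apart; after: 4.2. That's 0.3 units further apart.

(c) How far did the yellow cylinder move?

0.9

The yellow cylinder moved from about (6.9, 2.8) to (7.4, 3.5), a distance of √(0.5² + 0.7²) ≈ 0.9.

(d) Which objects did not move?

the red cylinder and the orange cylinder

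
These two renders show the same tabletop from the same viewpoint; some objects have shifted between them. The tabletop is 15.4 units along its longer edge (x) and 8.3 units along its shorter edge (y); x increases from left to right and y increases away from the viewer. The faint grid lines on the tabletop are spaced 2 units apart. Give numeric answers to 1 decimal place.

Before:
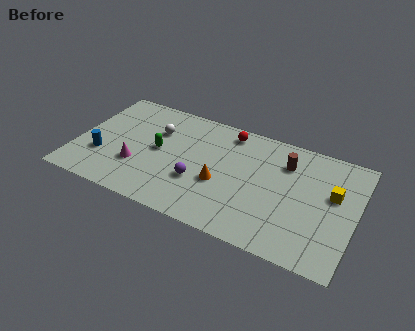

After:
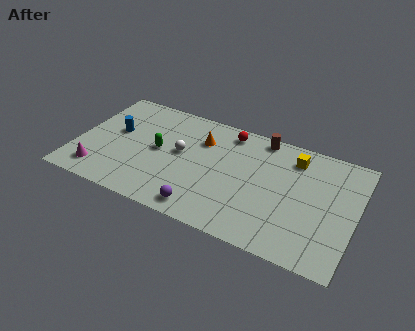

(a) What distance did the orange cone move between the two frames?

3.0

The orange cone moved from about (8.1, 3.3) to (6.7, 6.0), a distance of √(1.4² + 2.7²) ≈ 3.0.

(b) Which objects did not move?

the green capsule and the red sphere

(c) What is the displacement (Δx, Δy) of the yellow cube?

(-2.3, 1.7)

From the two frames, the yellow cube sits at roughly (14.1, 5.0) before and (11.8, 6.7) after.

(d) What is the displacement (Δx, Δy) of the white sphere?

(1.5, -1.1)

From the two frames, the white sphere sits at roughly (4.2, 5.7) before and (5.7, 4.6) after.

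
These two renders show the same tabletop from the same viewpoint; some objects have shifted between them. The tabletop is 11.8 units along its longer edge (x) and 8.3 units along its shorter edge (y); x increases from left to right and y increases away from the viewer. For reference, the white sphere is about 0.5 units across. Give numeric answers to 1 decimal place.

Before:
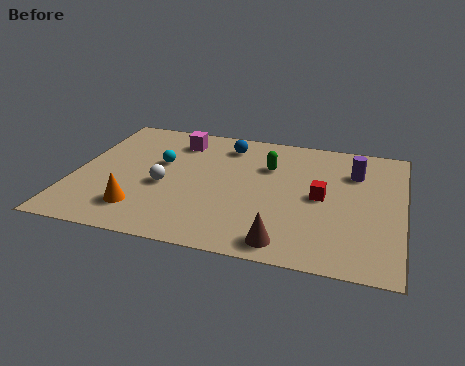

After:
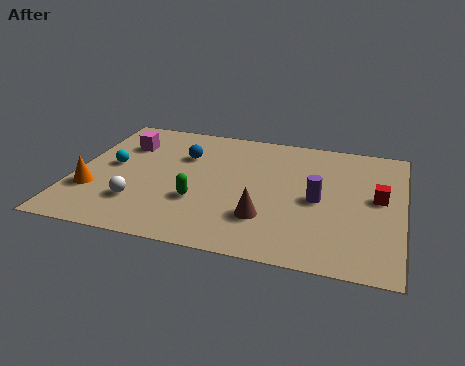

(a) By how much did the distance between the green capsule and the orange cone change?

-2.0

The distance was about 5.8 in the first image and 3.8 in the second, so they moved 2.0 units closer together.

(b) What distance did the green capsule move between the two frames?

3.7

The green capsule was near (6.9, 5.7) before and (4.6, 2.8) after, so it travelled √(2.3² + 2.9²) ≈ 3.7 units.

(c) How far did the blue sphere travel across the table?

1.9

The blue sphere was near (5.3, 6.8) before and (3.8, 5.7) after, so it travelled √(1.5² + 1.1²) ≈ 1.9 units.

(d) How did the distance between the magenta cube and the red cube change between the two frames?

+3.4

They were about 6.0 units apart before and 9.4 after — 3.4 units further apart.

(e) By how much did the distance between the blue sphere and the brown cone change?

-1.6

Before: roughly 6.3 units apart; after: 4.7. That's 1.6 units closer together.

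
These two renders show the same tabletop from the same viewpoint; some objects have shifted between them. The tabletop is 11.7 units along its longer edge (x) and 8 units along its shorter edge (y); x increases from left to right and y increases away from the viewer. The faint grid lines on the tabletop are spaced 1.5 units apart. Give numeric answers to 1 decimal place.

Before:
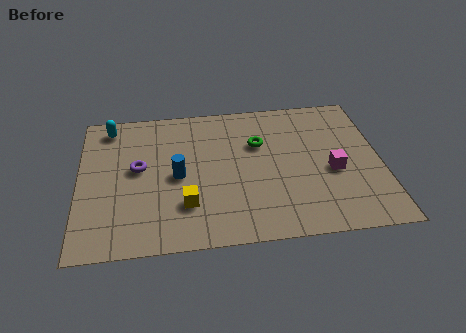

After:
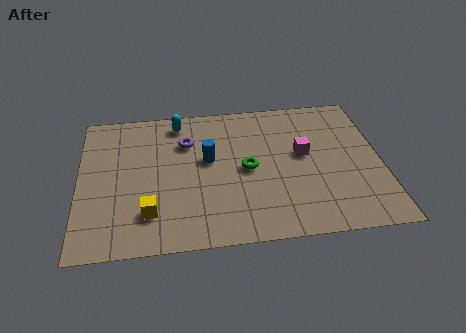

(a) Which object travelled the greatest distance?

the cyan capsule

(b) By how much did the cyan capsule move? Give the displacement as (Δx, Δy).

(2.7, 0.0)

The cyan capsule started near (1.2, 6.9) and ended near (3.9, 6.9).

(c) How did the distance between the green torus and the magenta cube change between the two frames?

-1.1

The distance was about 3.4 in the first image and 2.3 in the second, so they moved 1.1 units closer together.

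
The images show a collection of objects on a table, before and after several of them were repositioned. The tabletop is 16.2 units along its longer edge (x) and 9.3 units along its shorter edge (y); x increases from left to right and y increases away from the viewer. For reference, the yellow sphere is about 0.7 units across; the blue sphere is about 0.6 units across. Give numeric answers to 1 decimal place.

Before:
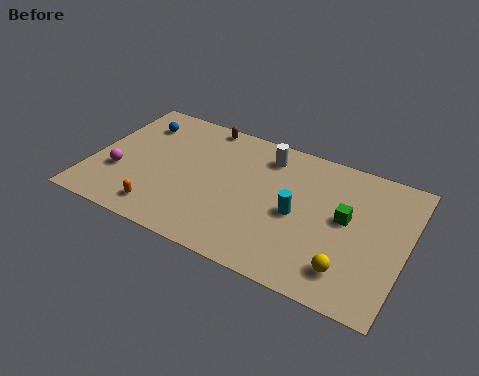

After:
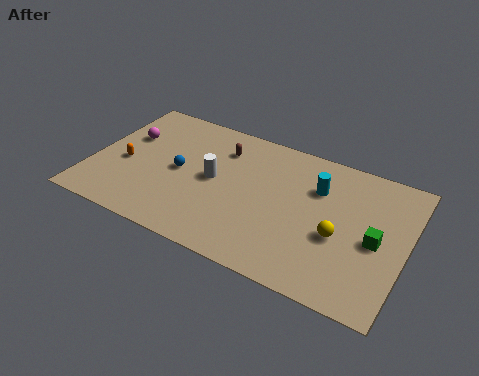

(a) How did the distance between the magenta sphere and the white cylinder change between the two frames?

-3.5

Before: roughly 8.4 units apart; after: 4.9. That's 3.5 units closer together.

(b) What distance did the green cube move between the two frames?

1.8

From (13.1, 5.1) to (14.7, 4.3), the green cube covered √(1.6² + 0.8²) ≈ 1.8 units.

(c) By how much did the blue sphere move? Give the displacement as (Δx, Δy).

(2.6, -2.6)

The blue sphere was at about (1.9, 7.2) and moved to about (4.5, 4.6).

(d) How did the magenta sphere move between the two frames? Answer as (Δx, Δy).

(0.0, 2.8)

The magenta sphere started near (1.5, 3.2) and ended near (1.5, 6.0).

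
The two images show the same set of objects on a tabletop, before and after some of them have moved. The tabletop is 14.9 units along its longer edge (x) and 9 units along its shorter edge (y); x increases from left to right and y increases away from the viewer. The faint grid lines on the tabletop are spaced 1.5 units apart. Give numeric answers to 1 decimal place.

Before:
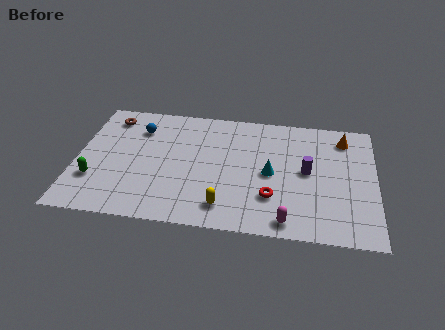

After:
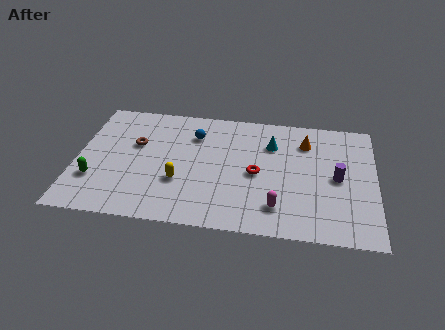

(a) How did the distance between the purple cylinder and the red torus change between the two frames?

+1.3

They were about 2.7 units apart before and 4.0 after — 1.3 units further apart.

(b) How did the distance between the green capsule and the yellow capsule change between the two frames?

-2.4

They were about 6.6 units apart before and 4.2 after — 2.4 units closer together.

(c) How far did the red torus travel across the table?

1.8

The red torus moved from about (9.8, 2.6) to (9.0, 4.2), a distance of √(0.8² + 1.6²) ≈ 1.8.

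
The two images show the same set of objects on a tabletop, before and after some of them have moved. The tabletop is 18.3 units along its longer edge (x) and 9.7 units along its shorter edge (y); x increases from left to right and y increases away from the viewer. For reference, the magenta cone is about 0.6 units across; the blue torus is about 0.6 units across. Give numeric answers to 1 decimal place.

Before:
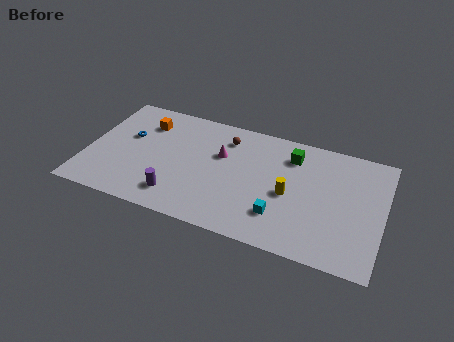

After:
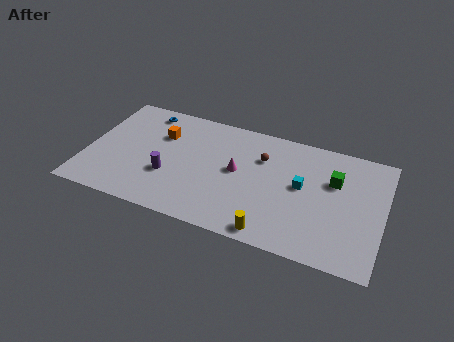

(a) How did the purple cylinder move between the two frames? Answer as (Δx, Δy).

(-0.7, 1.5)

From the two frames, the purple cylinder sits at roughly (5.9, 1.9) before and (5.2, 3.4) after.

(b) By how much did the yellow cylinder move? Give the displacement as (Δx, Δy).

(-0.8, -3.4)

From the two frames, the yellow cylinder sits at roughly (12.6, 4.4) before and (11.8, 1.0) after.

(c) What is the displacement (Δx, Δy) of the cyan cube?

(1.1, 2.8)

The cyan cube started near (12.2, 2.5) and ended near (13.3, 5.3).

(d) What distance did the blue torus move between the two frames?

2.6

The blue torus was near (2.4, 5.9) before and (3.2, 8.4) after, so it travelled √(0.8² + 2.5²) ≈ 2.6 units.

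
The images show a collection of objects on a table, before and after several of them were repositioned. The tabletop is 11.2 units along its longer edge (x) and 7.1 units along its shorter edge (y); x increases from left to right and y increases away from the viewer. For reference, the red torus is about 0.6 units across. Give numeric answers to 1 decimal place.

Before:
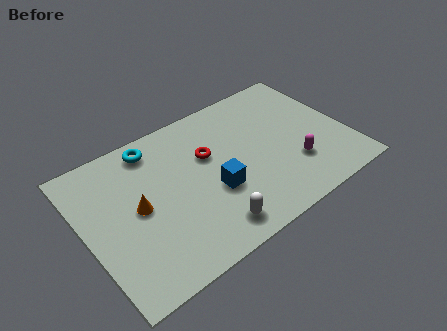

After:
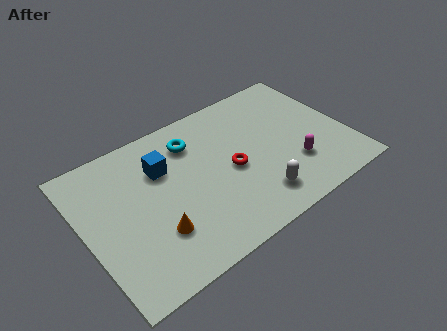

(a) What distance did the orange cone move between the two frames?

1.6

The orange cone was near (2.2, 3.6) before and (2.7, 2.1) after, so it travelled √(0.5² + 1.5²) ≈ 1.6 units.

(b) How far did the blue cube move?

2.8

The blue cube was near (5.3, 2.7) before and (3.5, 4.9) after, so it travelled √(1.8² + 2.2²) ≈ 2.8 units.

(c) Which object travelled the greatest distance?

the blue cube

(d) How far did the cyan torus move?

1.7

From (3.3, 6.1) to (4.9, 5.5), the cyan torus covered √(1.6² + 0.6²) ≈ 1.7 units.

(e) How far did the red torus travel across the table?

1.4

The red torus was near (5.4, 4.5) before and (6.2, 3.3) after, so it travelled √(0.8² + 1.2²) ≈ 1.4 units.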